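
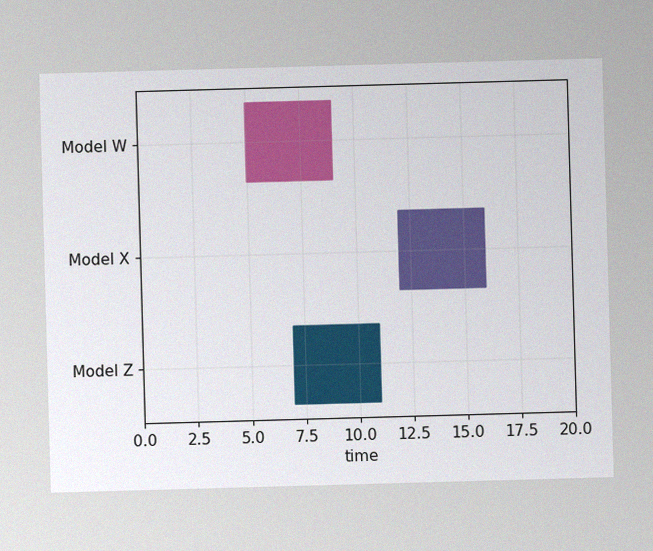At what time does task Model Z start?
The image has some photo noise and uneven lighting. The Model Z bar begins at t=7.

7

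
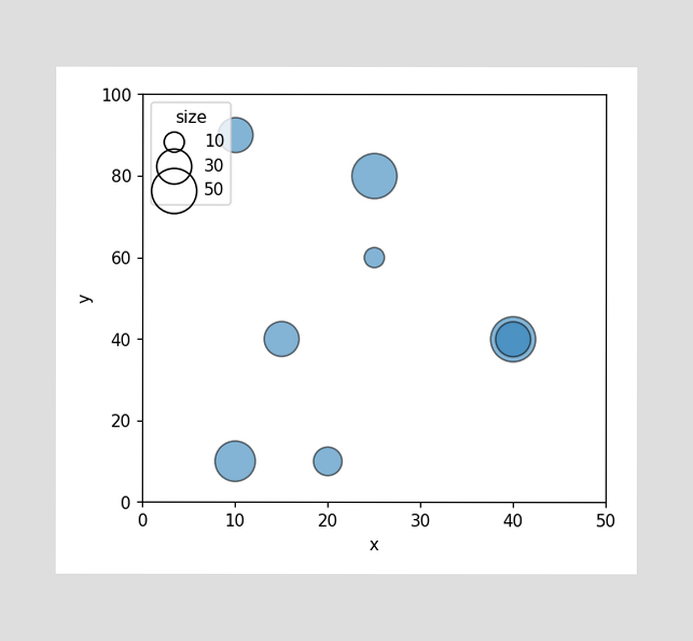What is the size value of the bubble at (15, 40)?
30

Matching the bubble at (15, 40) against the size legend gives 30.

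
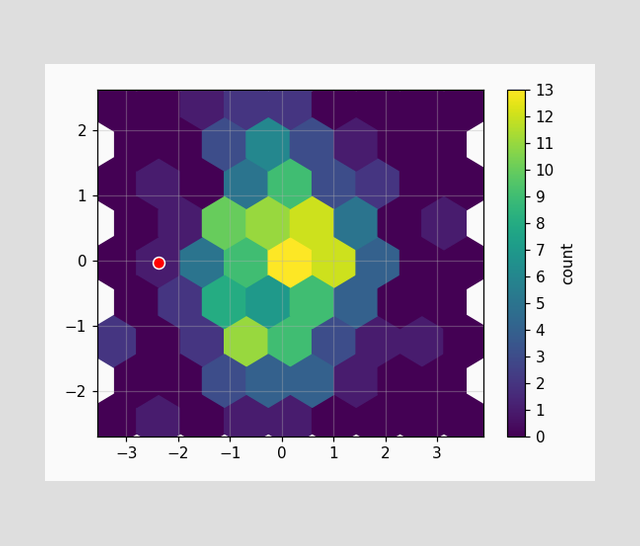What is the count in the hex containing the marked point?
The marked hex reads 1 on the colorbar.

1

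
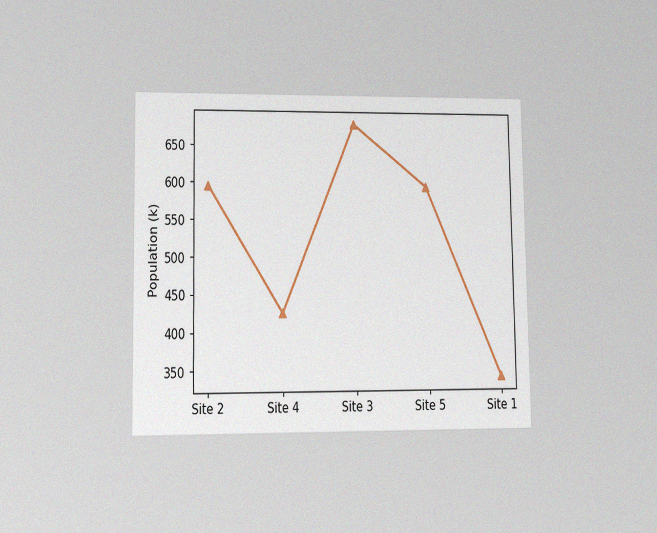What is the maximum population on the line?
680k

The chart is viewed at a slight angle, with some photo noise. The highest point is at Site 3, and reading across to the y-axis gives 680k.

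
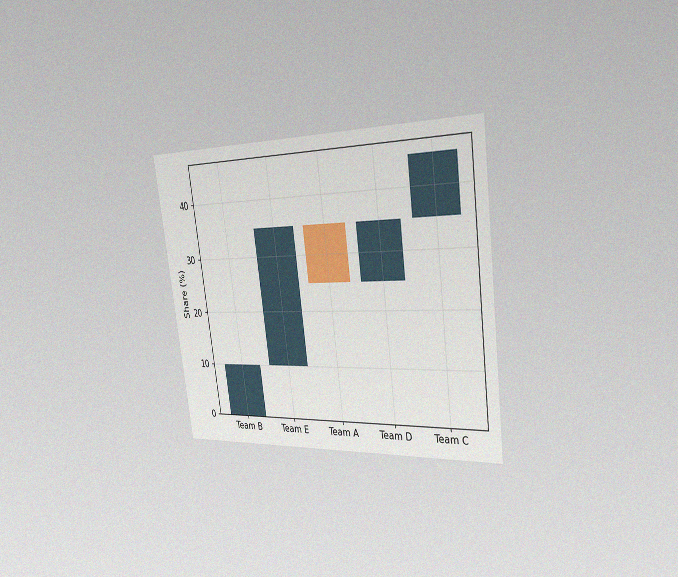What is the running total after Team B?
10%

The chart is tilted about 8° counter-clockwise and viewed slightly from the right, with some photo noise. After Team B the running total reaches 10%.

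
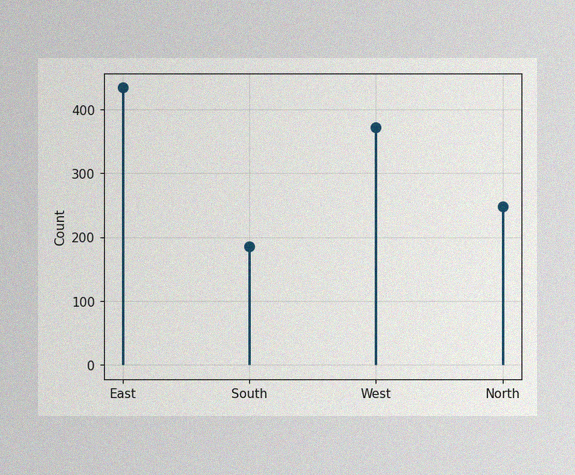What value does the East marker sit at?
The image has some photo noise and uneven lighting. The East marker sits at 434.

434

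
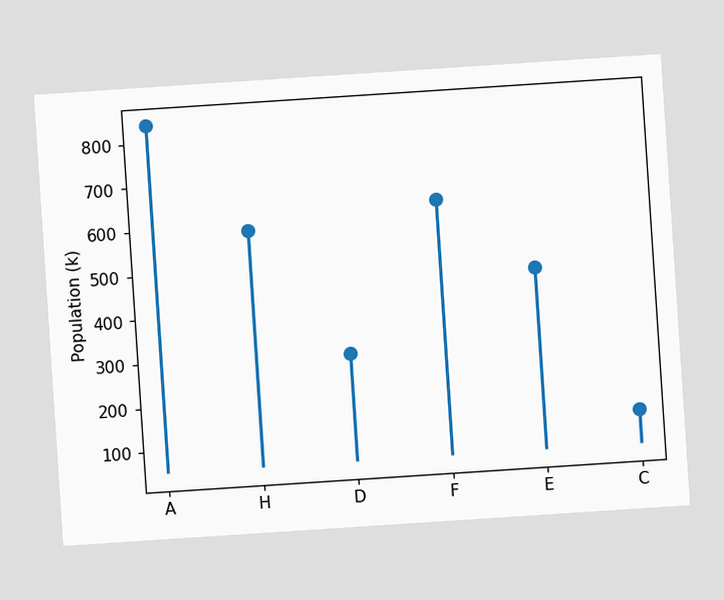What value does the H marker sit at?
588k

The chart is tilted about 4° counter-clockwise. The H marker sits at 588k.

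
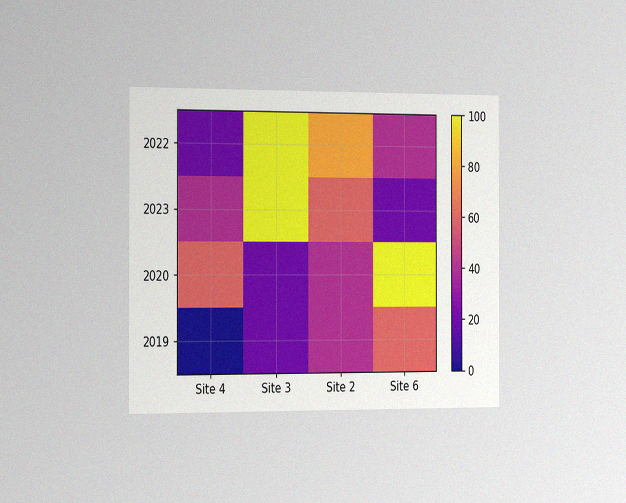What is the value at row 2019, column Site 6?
60

The chart is viewed slightly from the left, with some photo noise. Matching cell (2019, Site 6) against the colorbar gives 60.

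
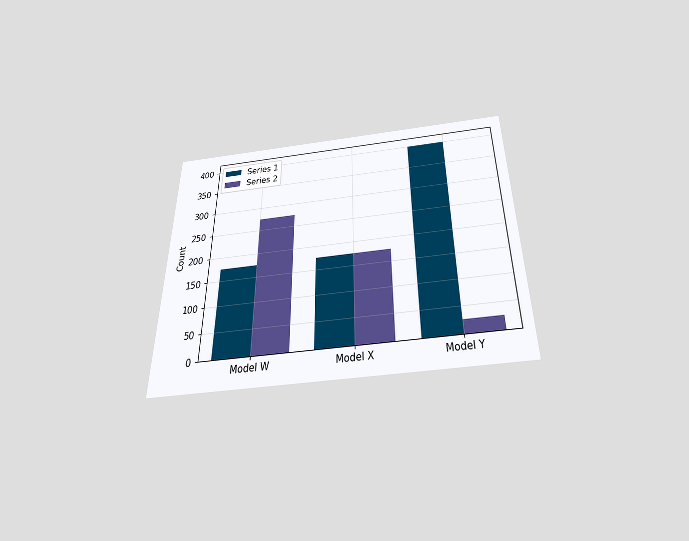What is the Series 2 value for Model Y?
The chart is viewed slightly from below. The Series 2 bar at Model Y reaches 25 on the y-axis.

25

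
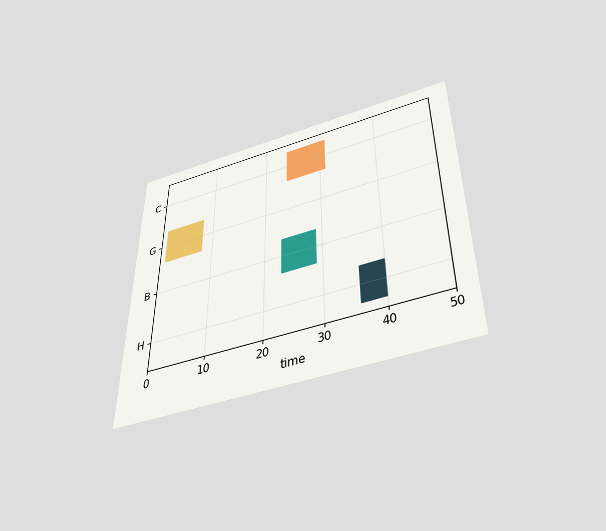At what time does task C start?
24

The chart is viewed slightly from below. The C bar begins at t=24.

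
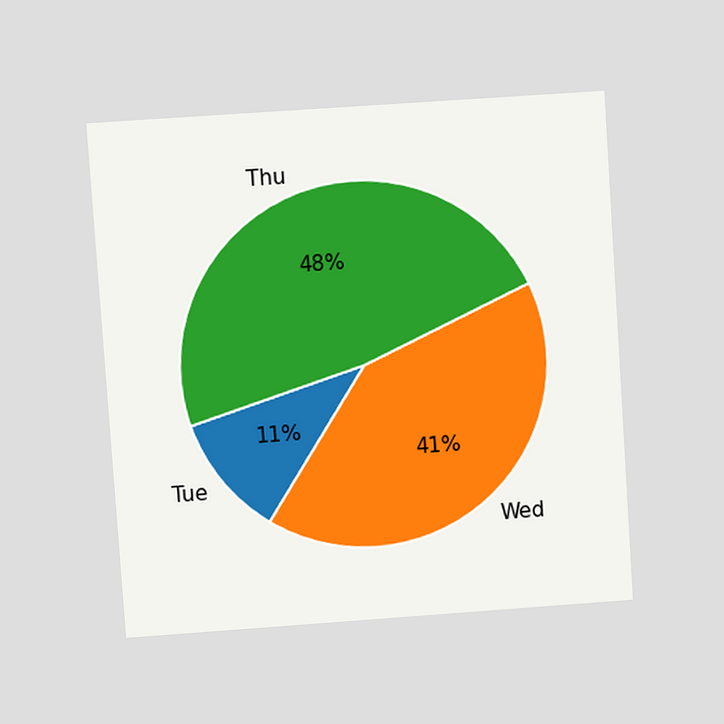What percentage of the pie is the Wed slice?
The chart is tilted about 4° counter-clockwise and viewed at a slight angle. The Wed slice takes up 41% of the pie.

41%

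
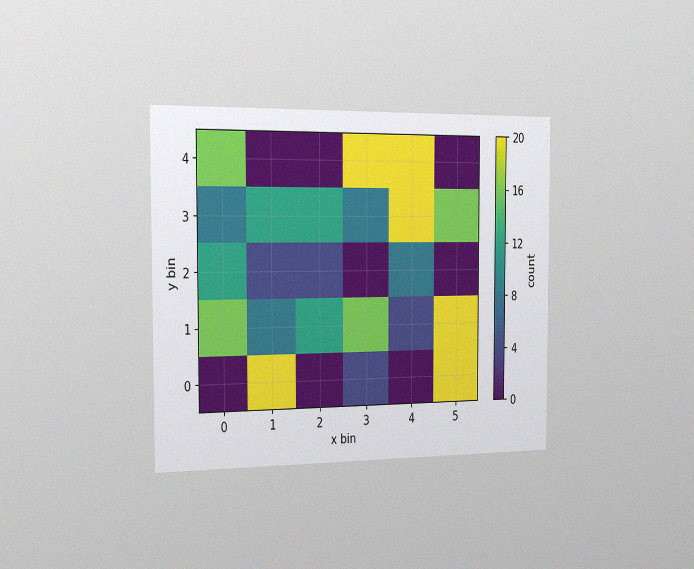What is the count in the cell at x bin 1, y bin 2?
The chart is viewed slightly from the left, with some photo noise. Matching the cell (1, 2) against the colorbar gives 4.

4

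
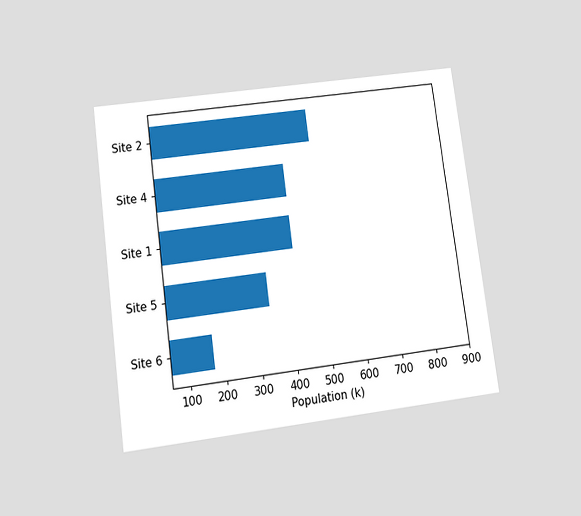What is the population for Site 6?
170k

The chart is tilted about 8° counter-clockwise and viewed at a slight angle. Reading along the chart's x-axis, the Site 6 bar reaches 170k.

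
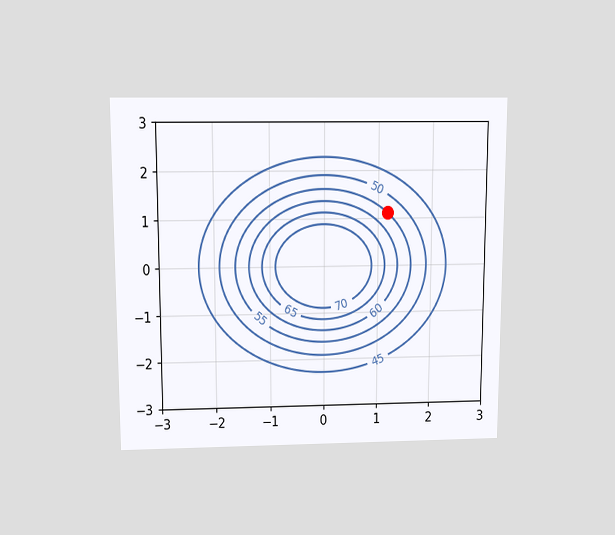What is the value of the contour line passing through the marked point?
55

The chart is viewed slightly from above. The marked point sits on the contour labelled 55.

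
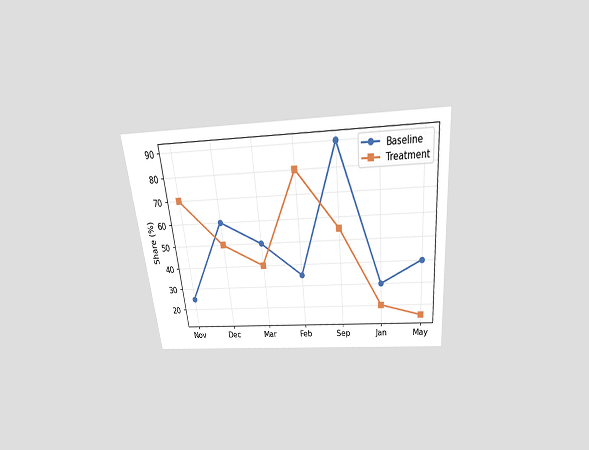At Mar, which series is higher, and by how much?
Baseline, by 10%

The chart is tilted about 6° counter-clockwise and viewed slightly from above. At Mar, Baseline sits above the other line by 10%.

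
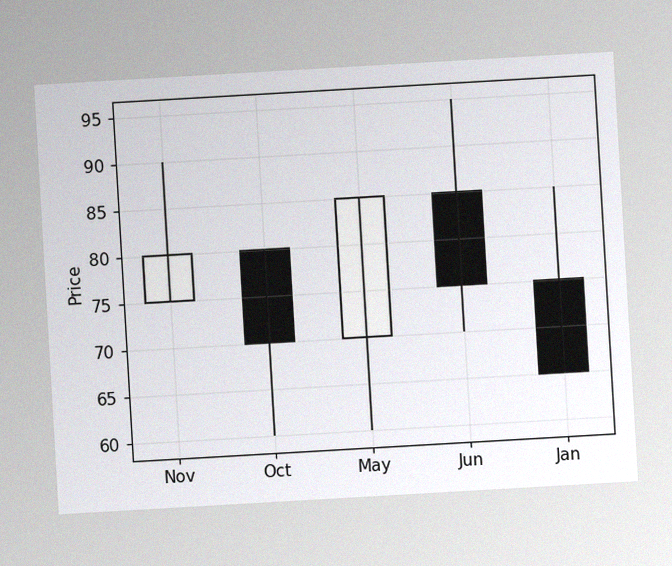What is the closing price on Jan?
The chart is tilted about 3° counter-clockwise, with some photo noise. The Jan candle closes at 65.

65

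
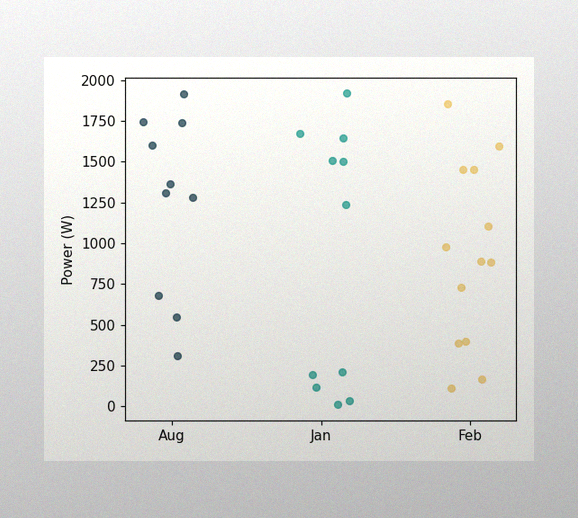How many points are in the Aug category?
The image has some photo noise and uneven lighting. Counting the markers in the Aug column gives 10.

10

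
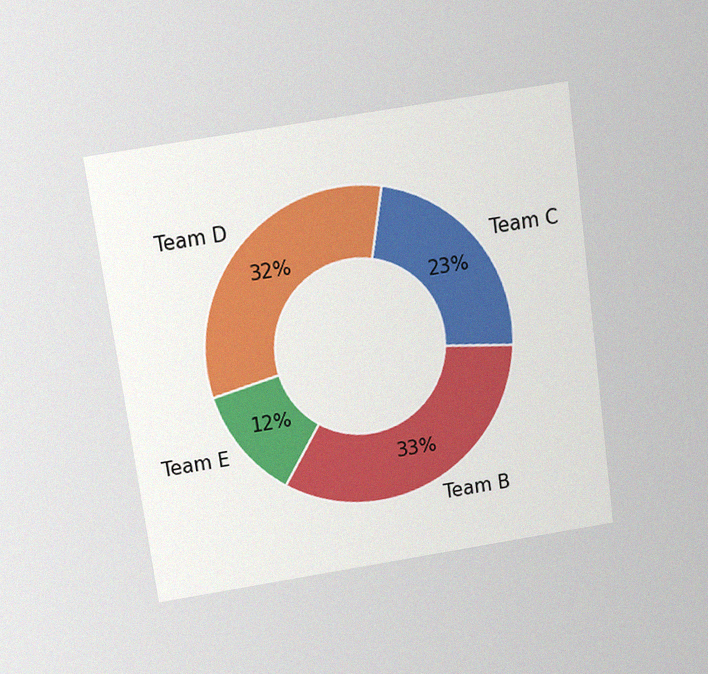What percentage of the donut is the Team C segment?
23%

The chart is tilted about 8° counter-clockwise and viewed slightly from above, with some photo noise. The Team C segment takes up 23% of the ring.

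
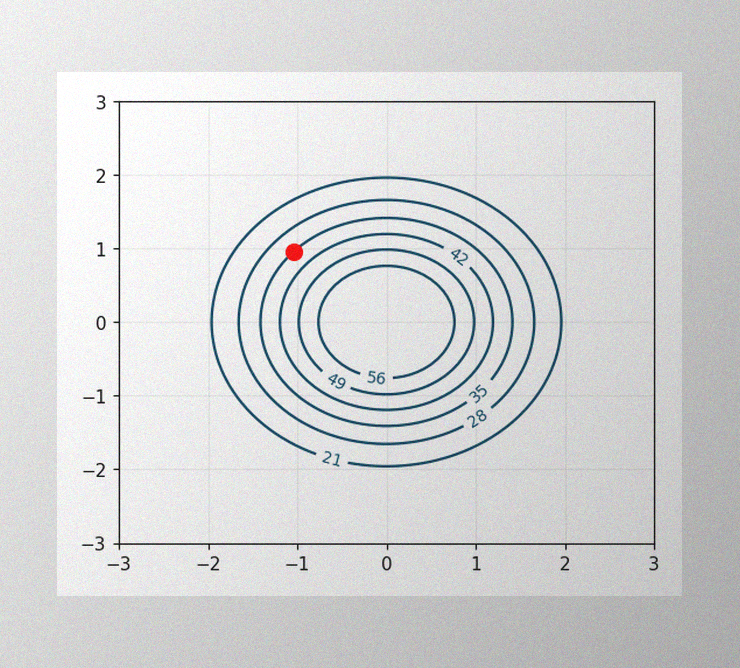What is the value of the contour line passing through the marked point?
The image has some photo noise and uneven lighting. The marked point sits on the contour labelled 35.

35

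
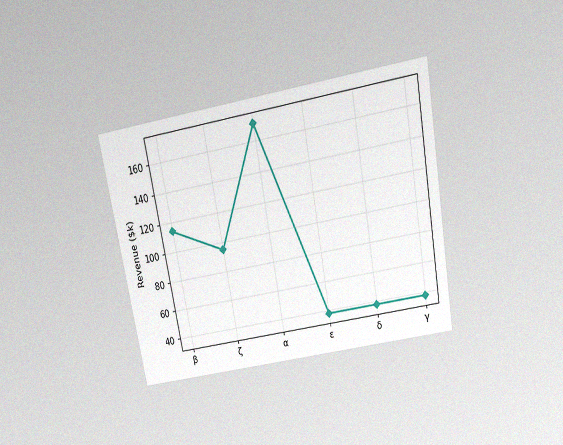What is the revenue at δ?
$38k

The chart is tilted about 10° counter-clockwise and viewed slightly from above, with some photo noise. At δ, the line is at $38k.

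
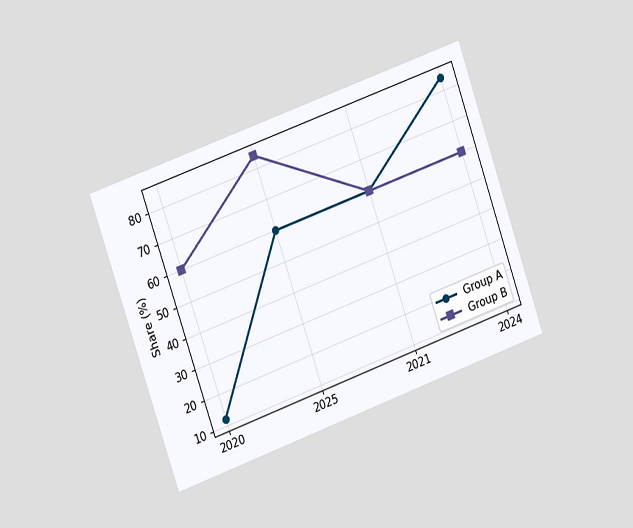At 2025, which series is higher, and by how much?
Group B, by 24%

The chart is tilted about 19° counter-clockwise and viewed slightly from the left. At 2025, Group B sits above the other line by 24%.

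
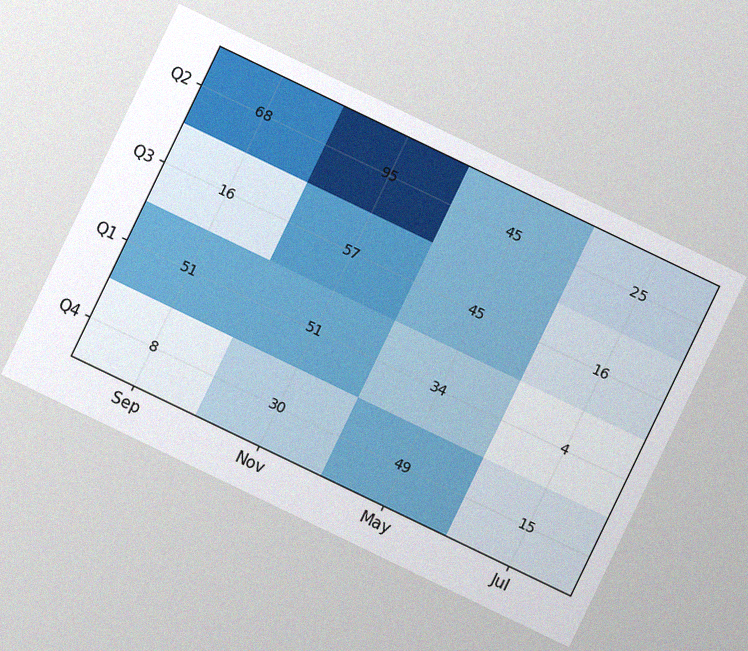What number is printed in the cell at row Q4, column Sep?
8

The chart is tilted about 26° clockwise, with some photo noise. The (Q4, Sep) cell reads 8.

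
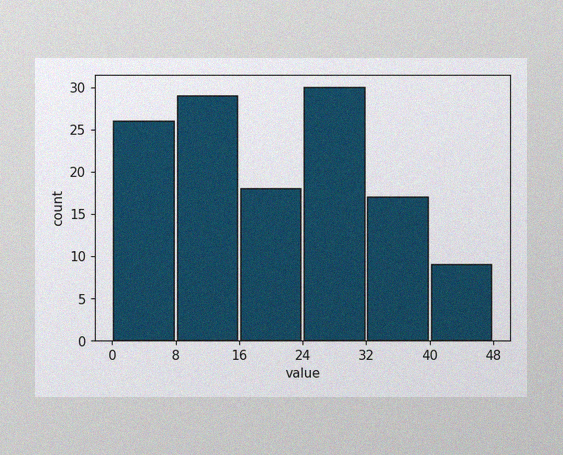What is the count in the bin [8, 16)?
The image has some photo noise and uneven lighting. The [8, 16) bin has height 29.

29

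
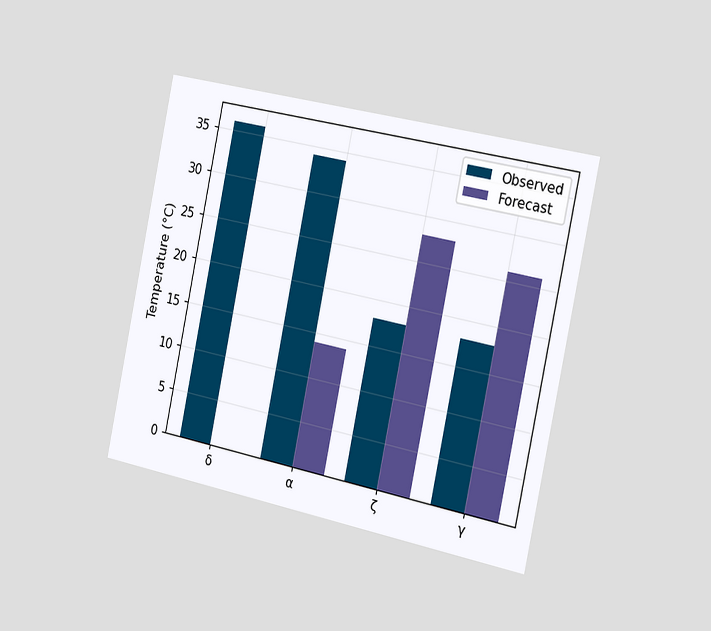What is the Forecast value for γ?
The chart is tilted about 12° clockwise and viewed slightly from the right. The Forecast bar at γ reaches 26°C on the y-axis.

26°C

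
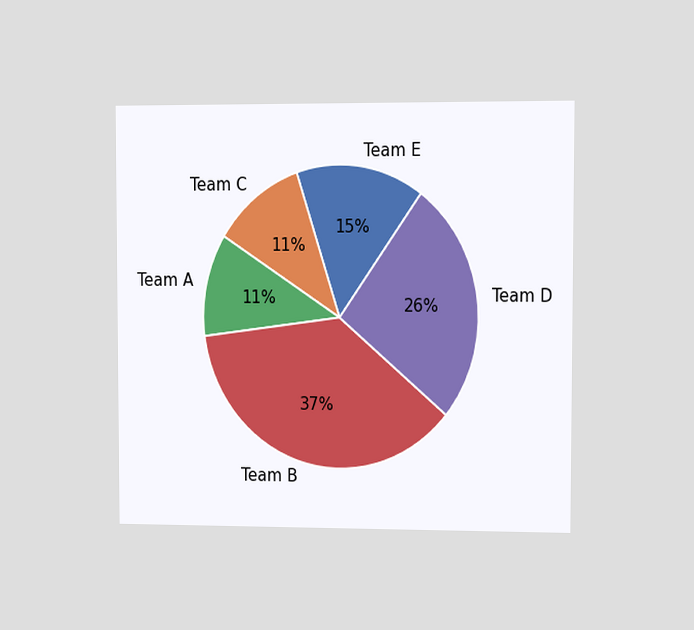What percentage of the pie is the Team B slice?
37%

The chart is viewed at a slight angle. The Team B slice takes up 37% of the pie.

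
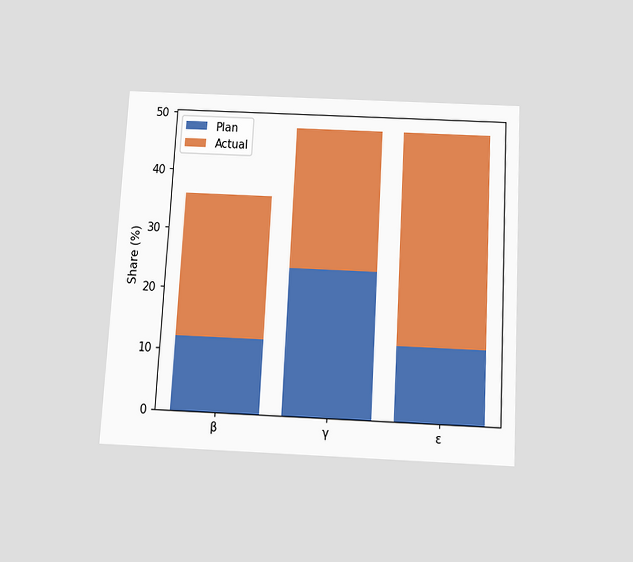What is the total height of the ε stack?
48%

The chart is tilted about 3° clockwise and viewed slightly from below. The ε stack's top reaches 48% on the y-axis.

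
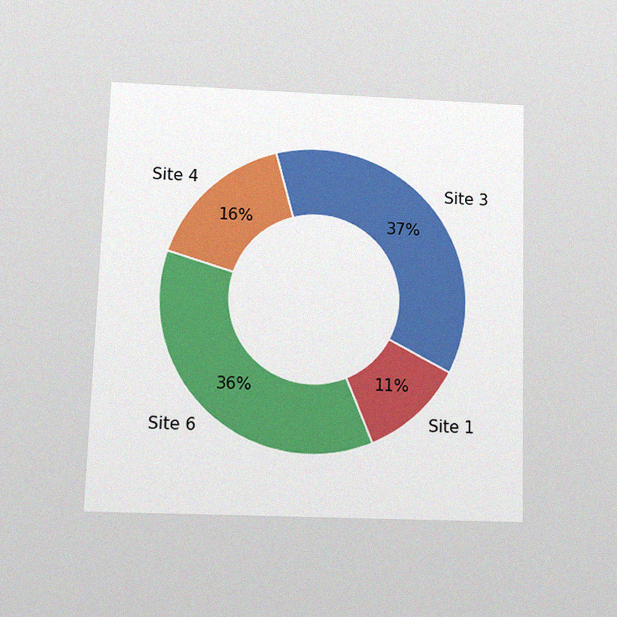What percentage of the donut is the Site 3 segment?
37%

The chart is viewed at a slight angle, with some photo noise. The Site 3 segment takes up 37% of the ring.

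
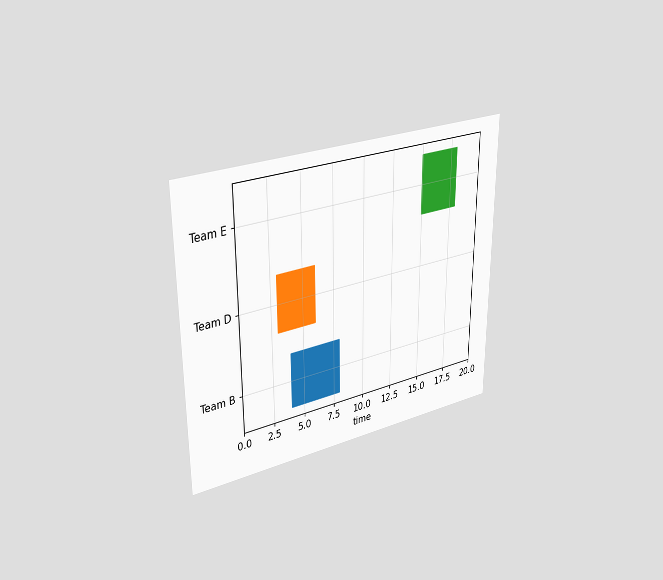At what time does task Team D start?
The chart is viewed at a slight angle. The Team D bar begins at t=3.

3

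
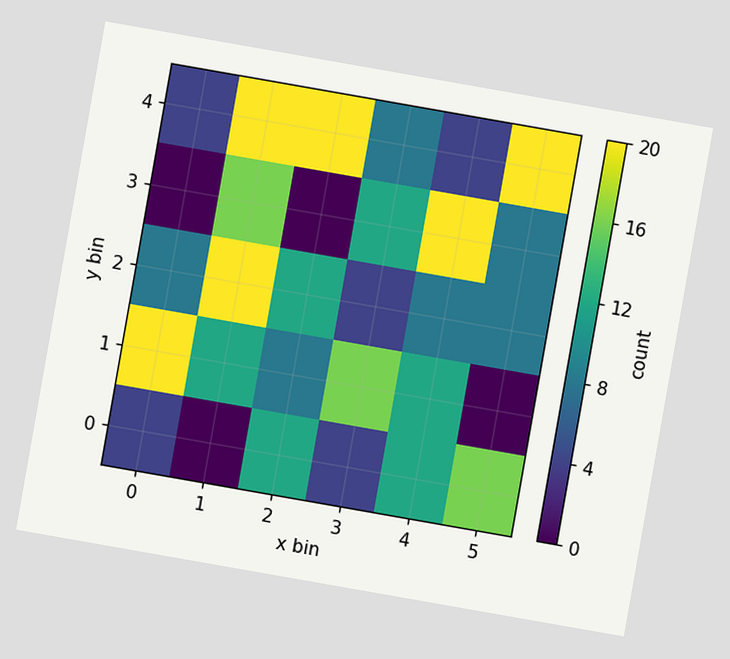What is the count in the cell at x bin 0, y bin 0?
The chart is tilted about 10° clockwise. Matching the cell (0, 0) against the colorbar gives 4.

4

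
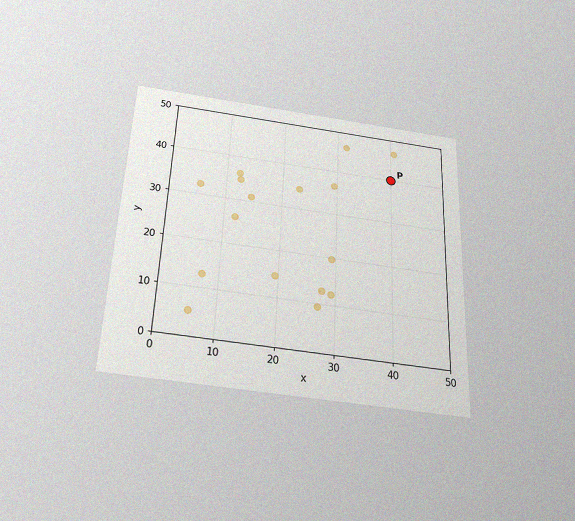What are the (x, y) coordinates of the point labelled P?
(40, 40)

The chart is tilted about 2° clockwise and viewed slightly from below, with some photo noise. Following the gridlines from P to each axis, P sits at (40, 40).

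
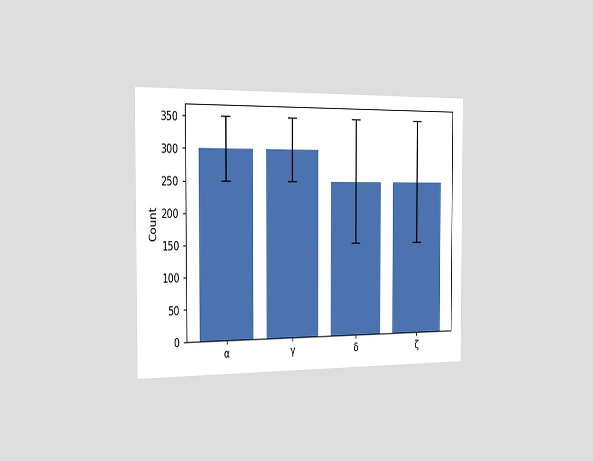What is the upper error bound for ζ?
350

The chart is viewed slightly from the left. The ζ bar's upper whisker reaches 350.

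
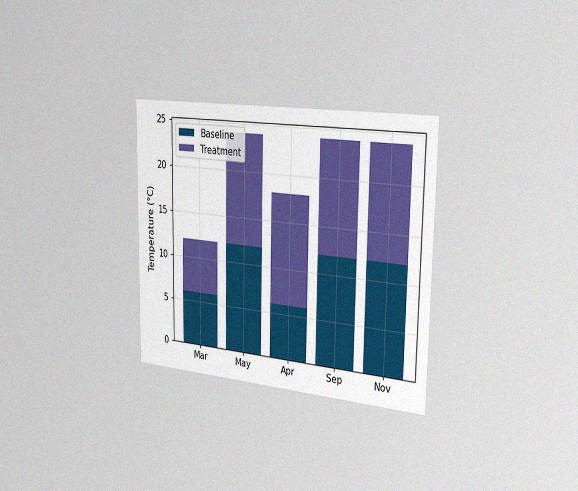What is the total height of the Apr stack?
18°C

The chart is viewed slightly from the right, with some photo noise. The Apr stack's top reaches 18°C on the y-axis.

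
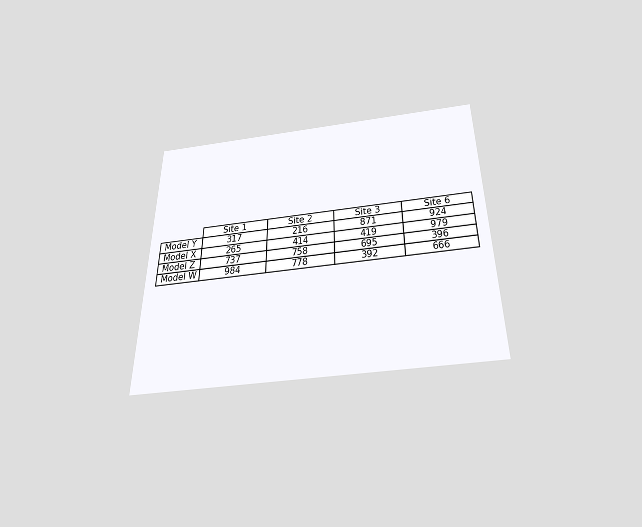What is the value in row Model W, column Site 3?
The chart is viewed slightly from below. The (Model W, Site 3) cell reads 392.

392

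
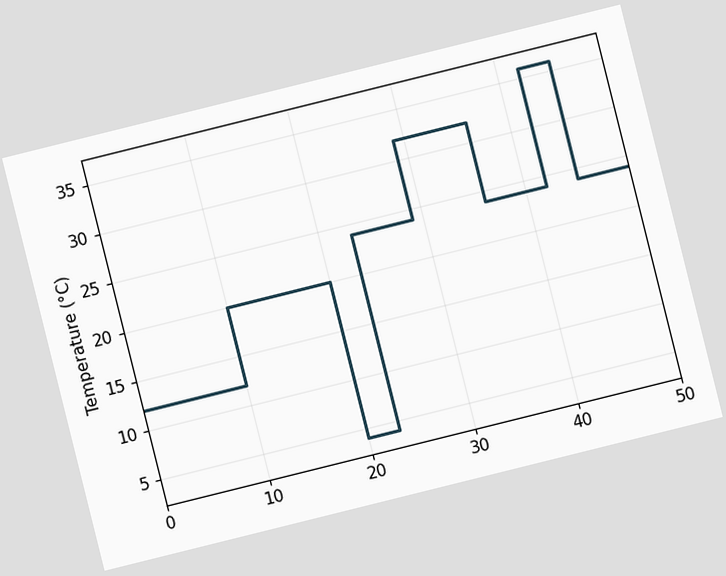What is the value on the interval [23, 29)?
24°C

The chart is tilted about 14° counter-clockwise. On [23, 29) the step sits at 24°C.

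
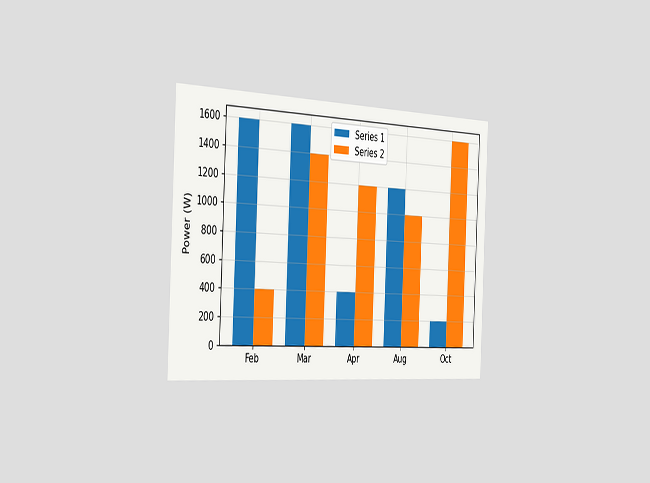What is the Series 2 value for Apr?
The chart is tilted about 3° clockwise and viewed slightly from the left. The Series 2 bar at Apr reaches 1200W on the y-axis.

1200W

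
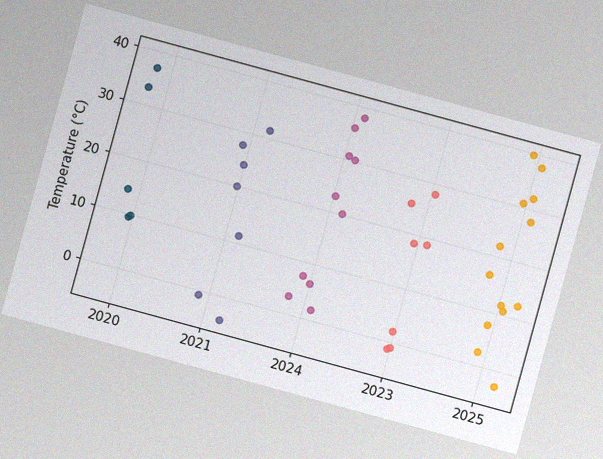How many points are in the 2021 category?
7

The chart is tilted about 15° clockwise, with some photo noise. Counting the markers in the 2021 column gives 7.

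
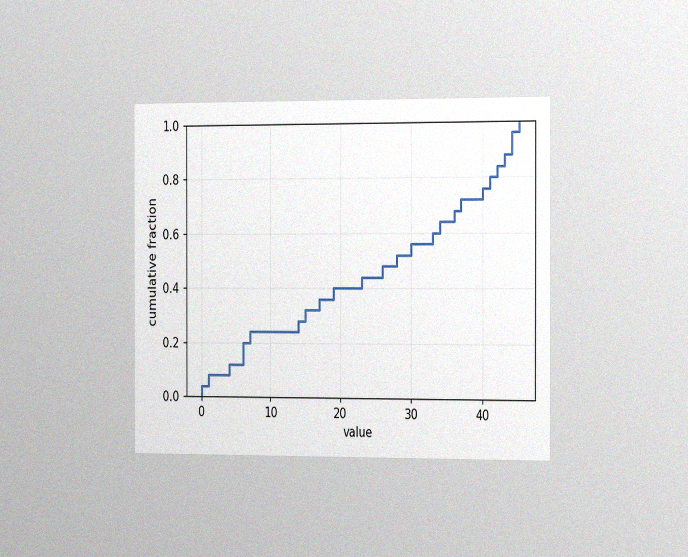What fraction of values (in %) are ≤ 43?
88%

The chart is viewed slightly from the right, with some photo noise. At x=43 the ECDF step is at 88%.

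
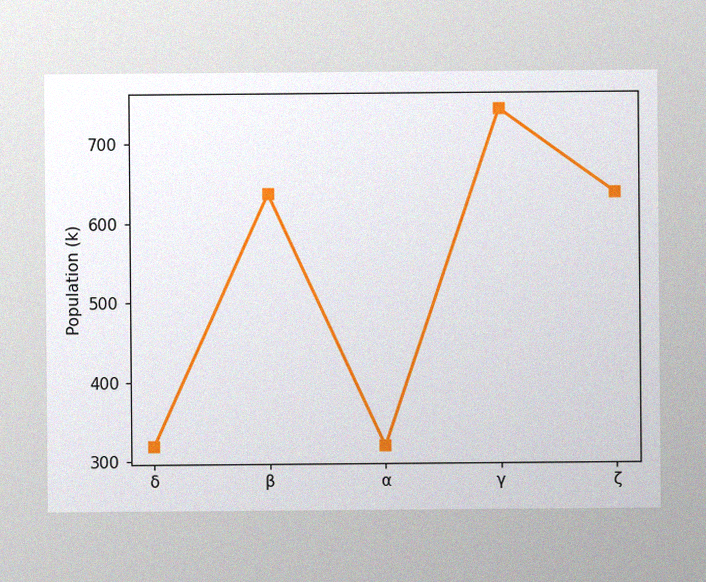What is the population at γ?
742k

The image has some photo noise and uneven lighting. At γ, the line is at 742k.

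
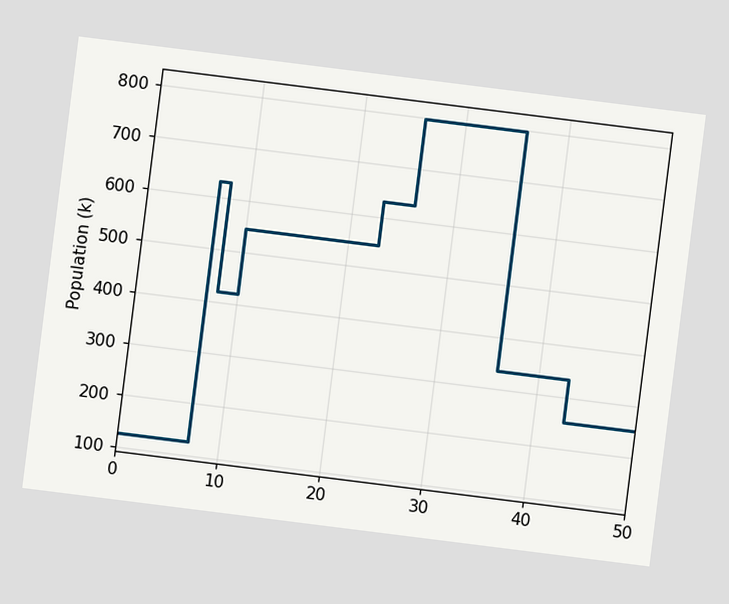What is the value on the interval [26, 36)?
798k

The chart is tilted about 7° clockwise. On [26, 36) the step sits at 798k.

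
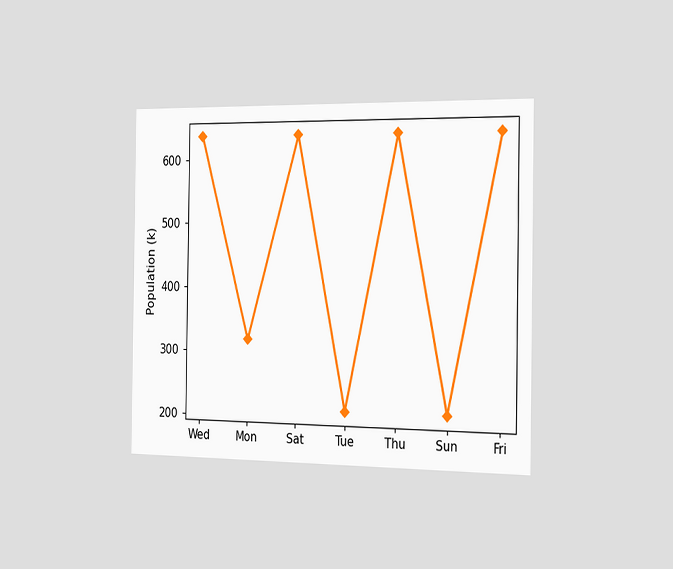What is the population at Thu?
636k

The chart is viewed slightly from the right. At Thu, the line is at 636k.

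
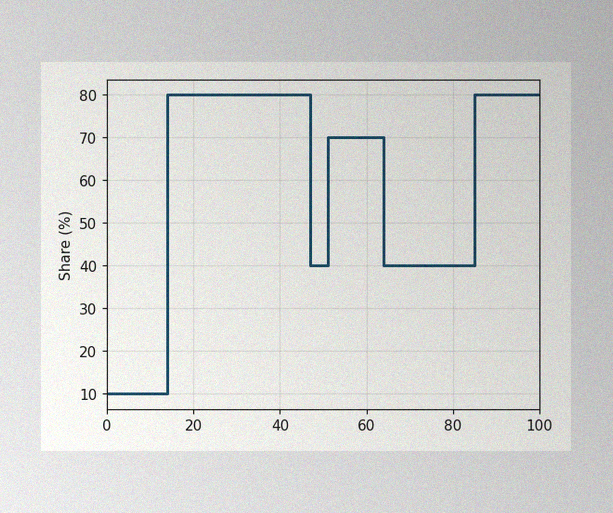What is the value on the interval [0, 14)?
10%

The image has some photo noise and uneven lighting. On [0, 14) the step sits at 10%.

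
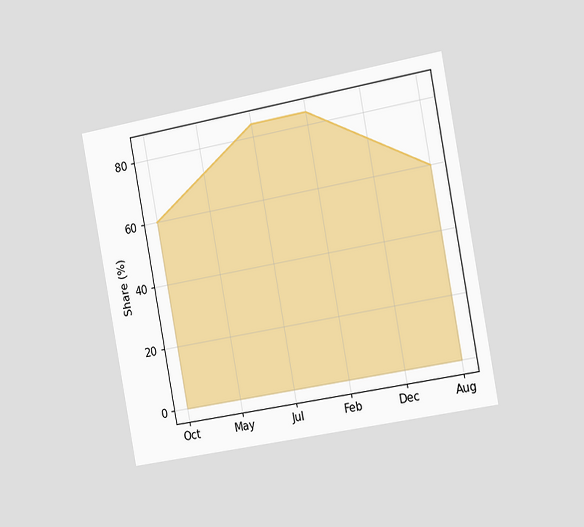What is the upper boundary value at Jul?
84%

The chart is tilted about 10° counter-clockwise and viewed slightly from the right. At Jul the upper boundary is at 84%.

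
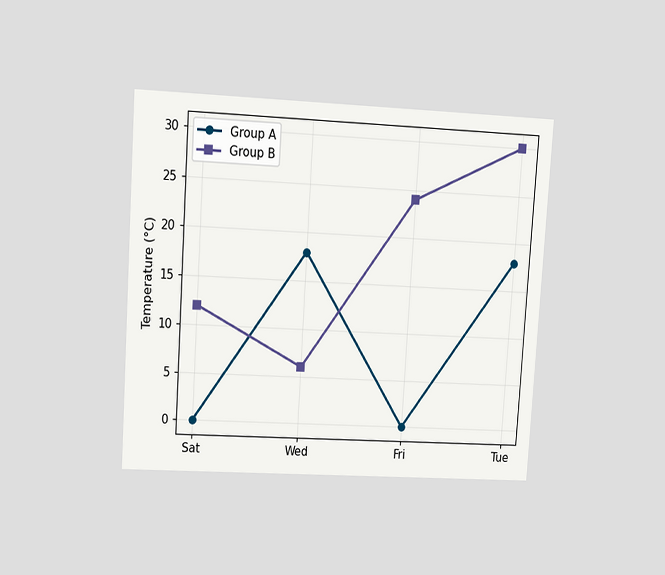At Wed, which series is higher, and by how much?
Group A, by 12°C

The chart is tilted about 4° clockwise and viewed at a slight angle. At Wed, Group A sits above the other line by 12°C.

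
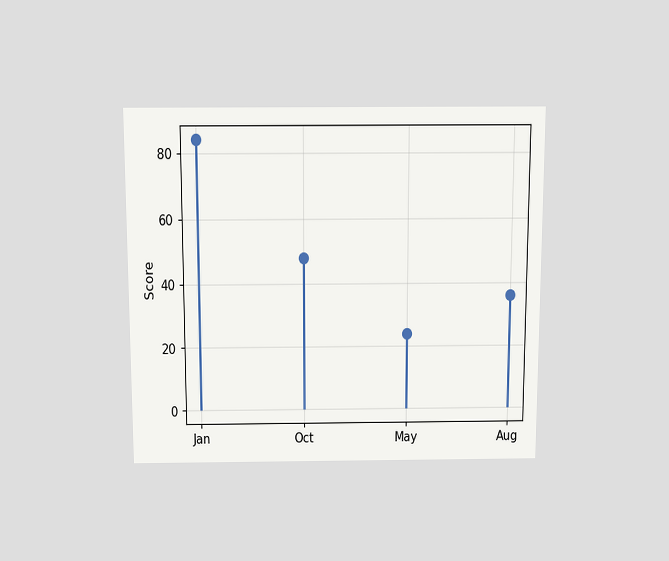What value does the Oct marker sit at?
48

The chart is viewed slightly from above. The Oct marker sits at 48.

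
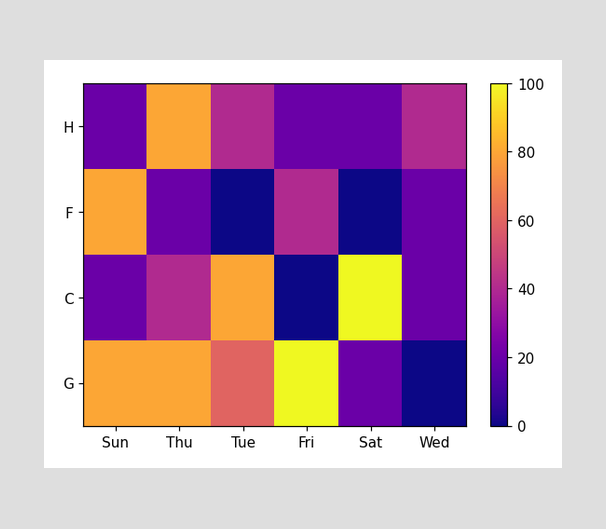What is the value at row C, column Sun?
20

Matching cell (C, Sun) against the colorbar gives 20.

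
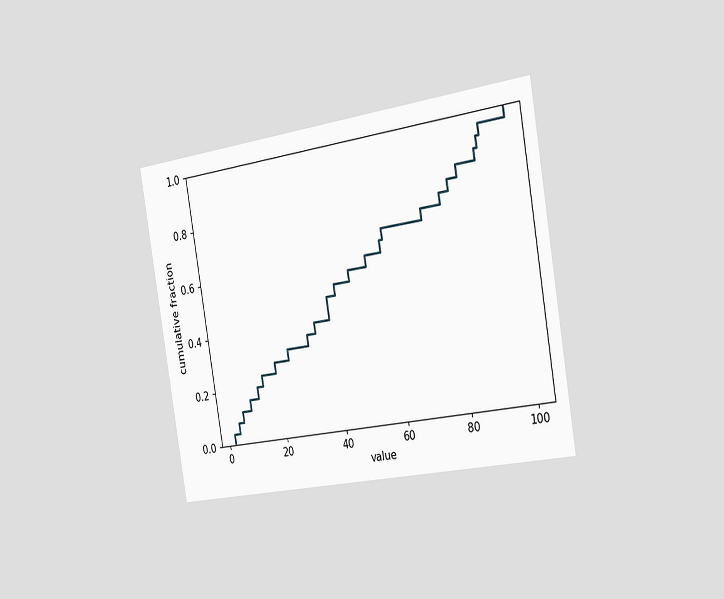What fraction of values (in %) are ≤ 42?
52%

The chart is tilted about 9° counter-clockwise and viewed slightly from the right. At x=42 the ECDF step is at 52%.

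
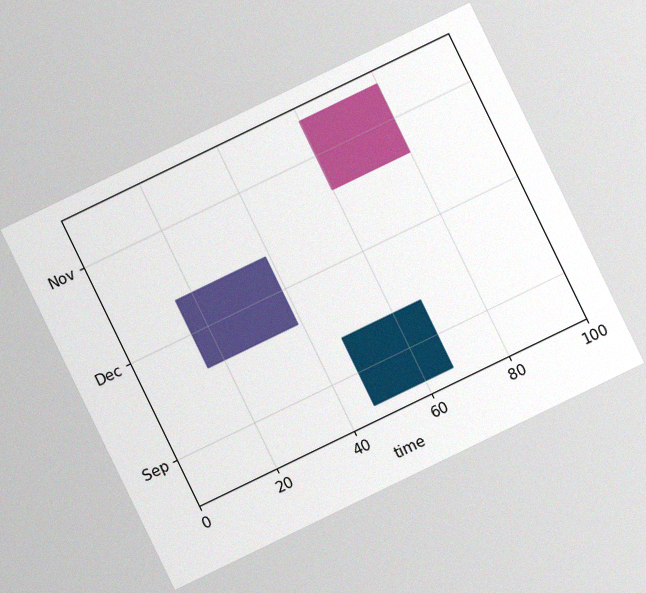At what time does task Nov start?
60

The chart is tilted about 26° counter-clockwise, with some photo noise. The Nov bar begins at t=60.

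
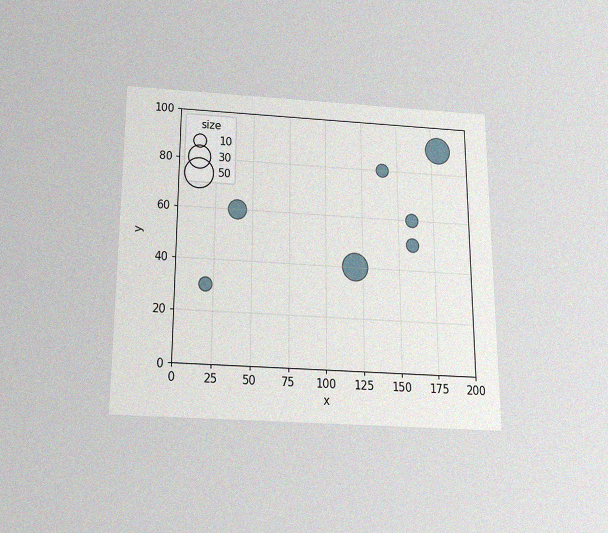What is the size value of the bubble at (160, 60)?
The chart is viewed slightly from below, with some photo noise. Matching the bubble at (160, 60) against the size legend gives 10.

10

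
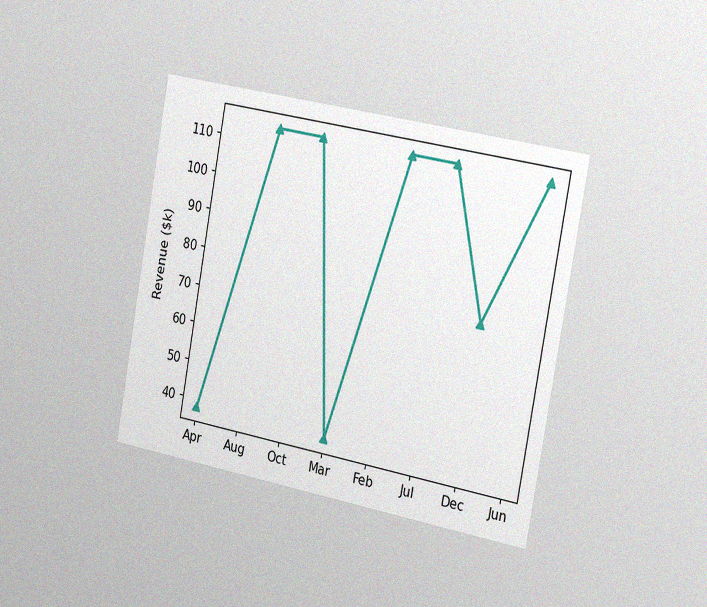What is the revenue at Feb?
The chart is tilted about 10° clockwise and viewed slightly from the right, with some photo noise. At Feb, the line is at $114k.

$114k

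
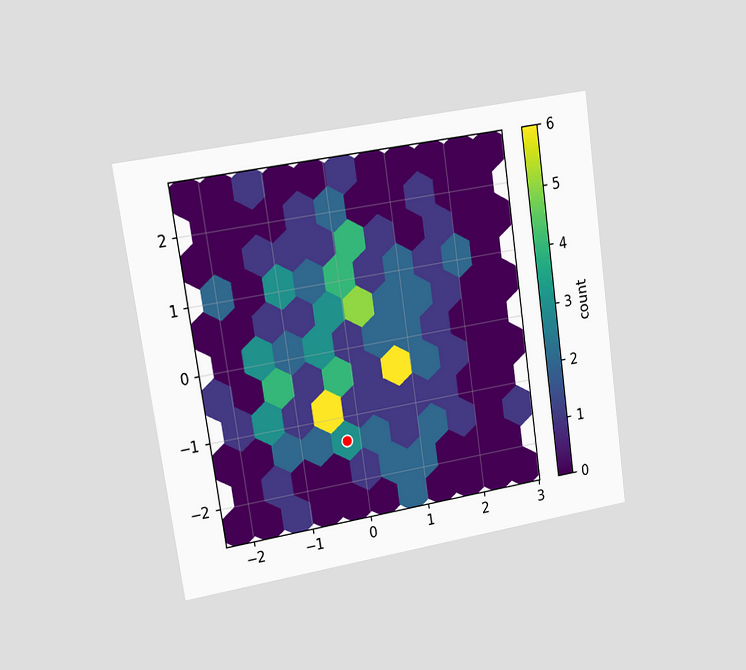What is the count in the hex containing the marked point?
3

The chart is tilted about 8° counter-clockwise and viewed at a slight angle. The marked hex reads 3 on the colorbar.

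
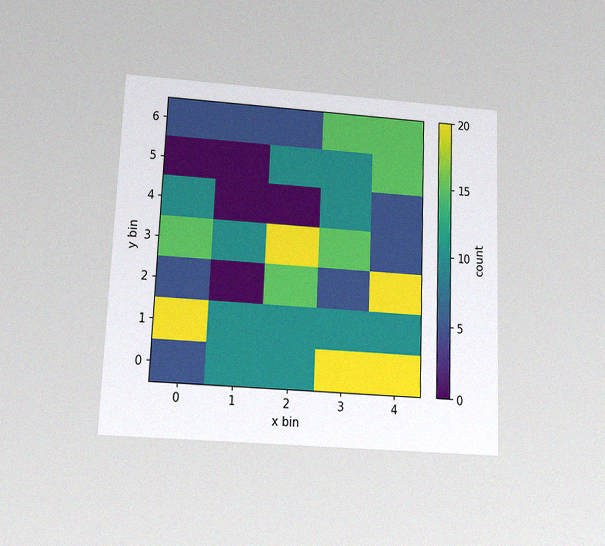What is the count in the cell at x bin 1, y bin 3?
10

The chart is tilted about 2° clockwise and viewed slightly from below, with some photo noise. Matching the cell (1, 3) against the colorbar gives 10.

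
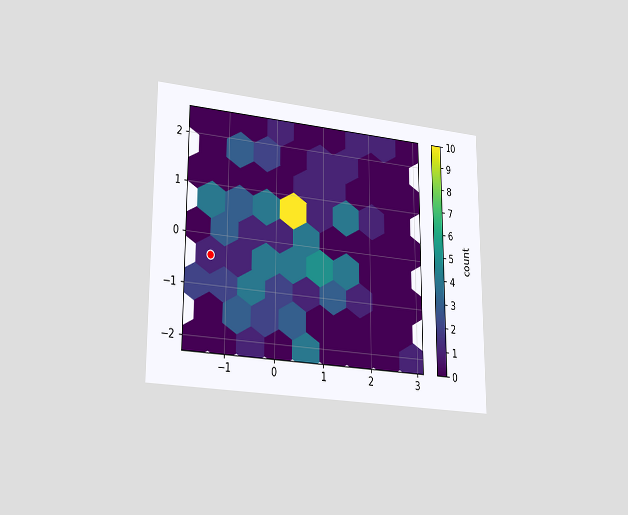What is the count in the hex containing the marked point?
1

The chart is viewed at a slight angle. The marked hex reads 1 on the colorbar.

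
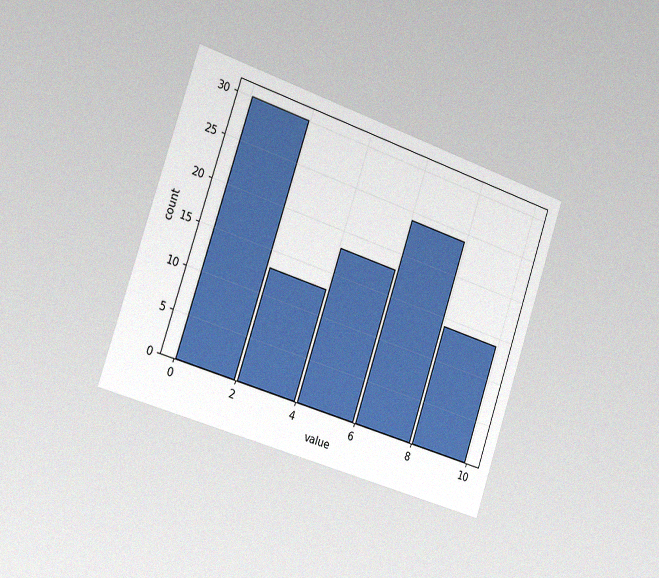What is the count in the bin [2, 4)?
13

The chart is tilted about 18° clockwise and viewed slightly from the left, with some photo noise. The [2, 4) bin has height 13.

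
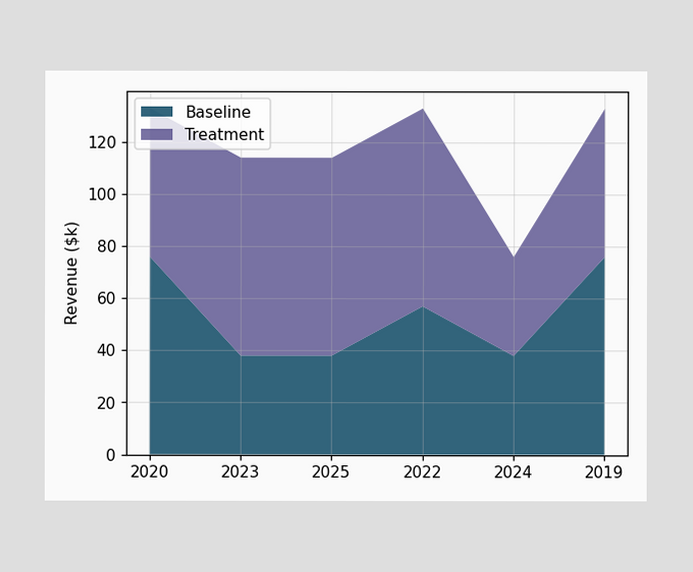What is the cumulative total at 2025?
The stacked total at 2025 reaches $114k.

$114k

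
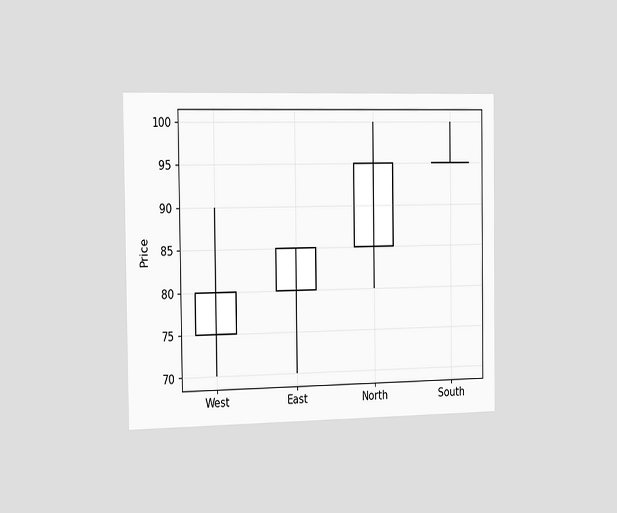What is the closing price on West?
The chart is viewed slightly from the left. The West candle closes at 80.

80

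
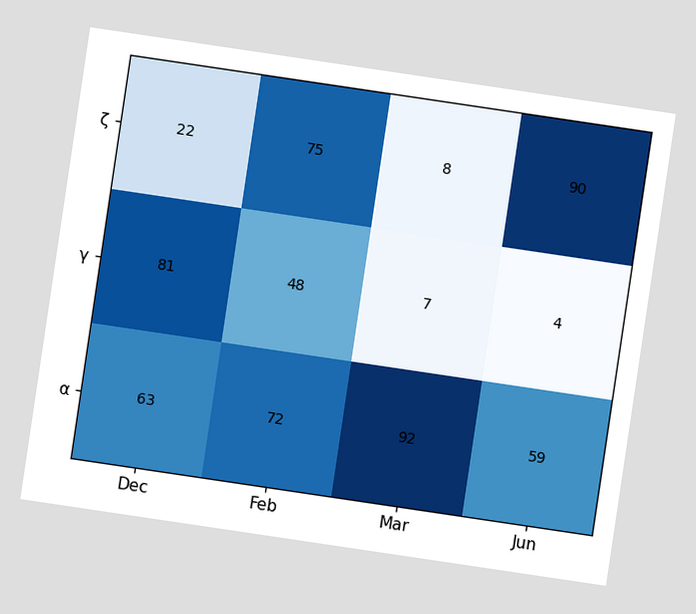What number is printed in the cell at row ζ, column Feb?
The chart is tilted about 8° clockwise. The (ζ, Feb) cell reads 75.

75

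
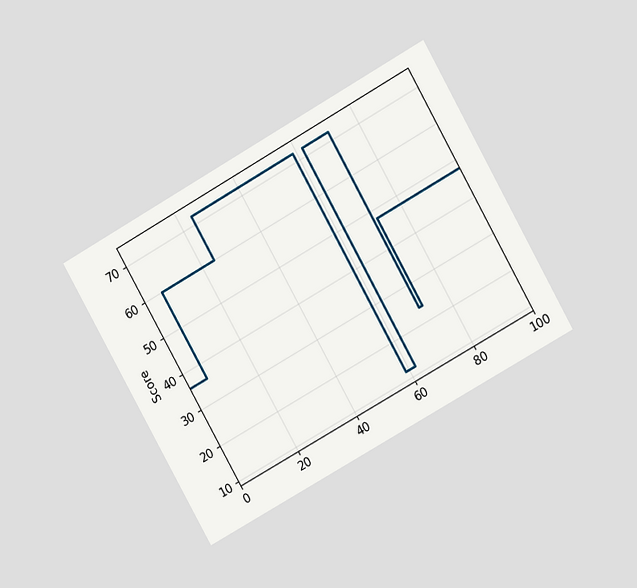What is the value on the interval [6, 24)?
The chart is tilted about 29° counter-clockwise and viewed at a slight angle. On [6, 24) the step sits at 60.

60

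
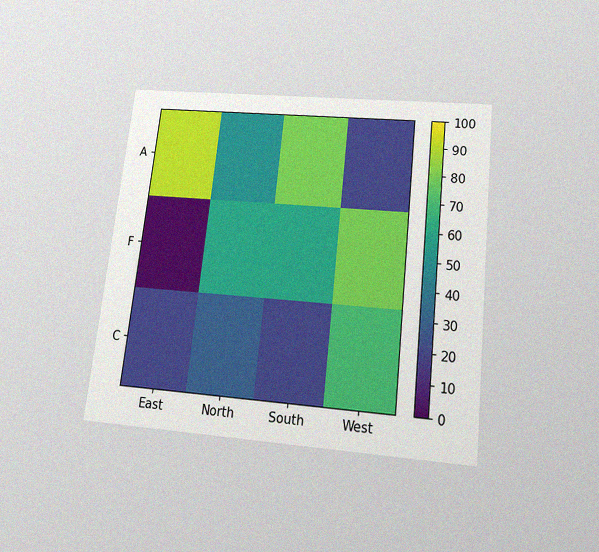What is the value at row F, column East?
The chart is tilted about 6° clockwise and viewed slightly from below, with some photo noise. Matching cell (F, East) against the colorbar gives 0.

0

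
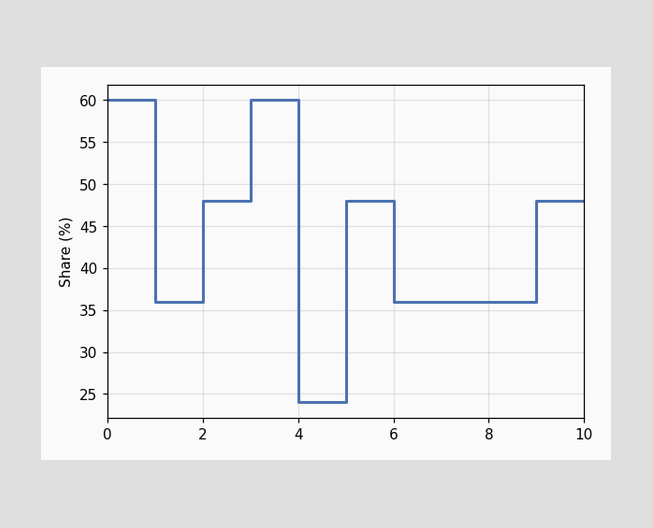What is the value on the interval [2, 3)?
On [2, 3) the step sits at 48%.

48%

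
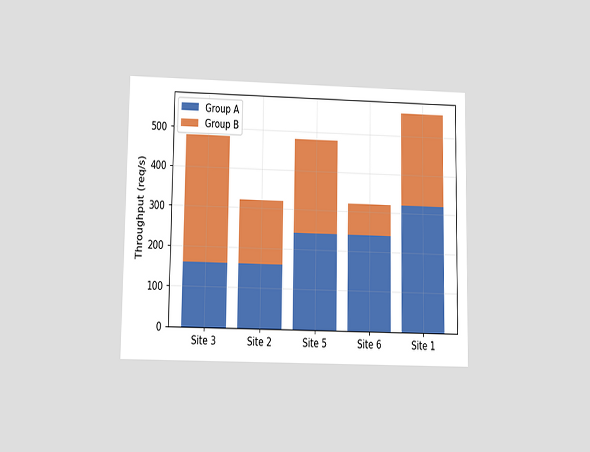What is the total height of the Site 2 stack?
320req/s

The chart is viewed at a slight angle. The Site 2 stack's top reaches 320req/s on the y-axis.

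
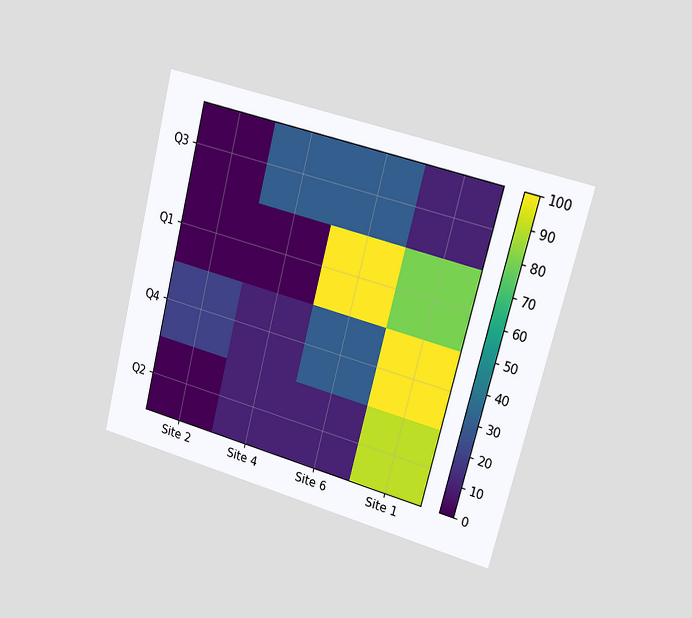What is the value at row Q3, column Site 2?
0

The chart is tilted about 14° clockwise and viewed slightly from the right. Matching cell (Q3, Site 2) against the colorbar gives 0.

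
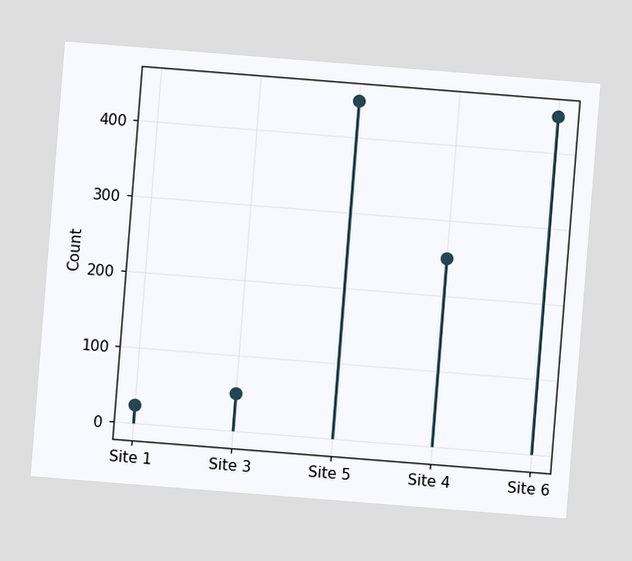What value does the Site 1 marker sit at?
The chart is tilted about 5° clockwise. The Site 1 marker sits at 25.

25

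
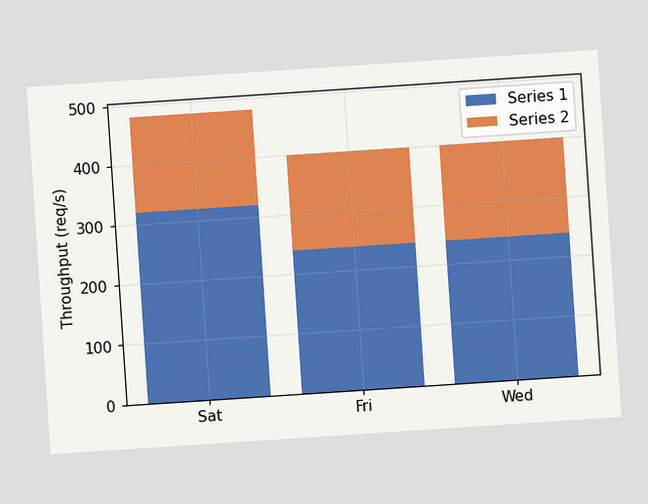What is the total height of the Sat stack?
480req/s

The chart is tilted about 4° counter-clockwise. The Sat stack's top reaches 480req/s on the y-axis.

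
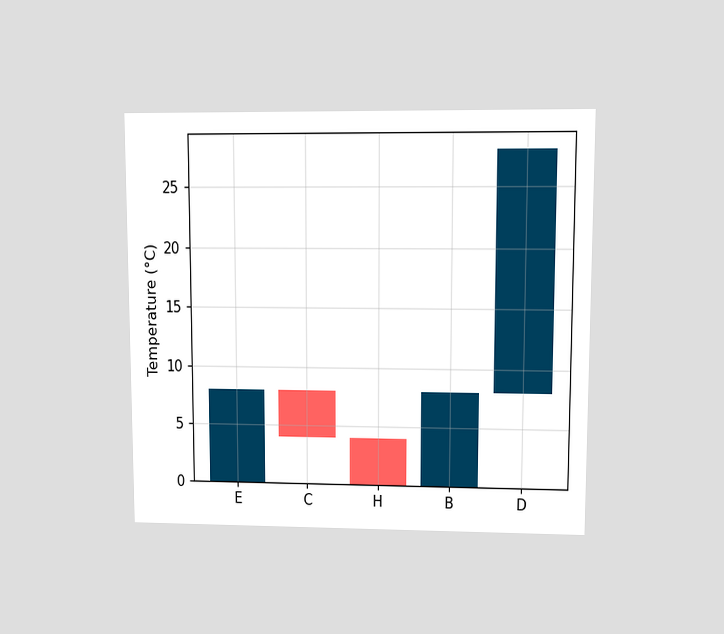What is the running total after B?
The chart is viewed at a slight angle. After B the running total reaches 8°C.

8°C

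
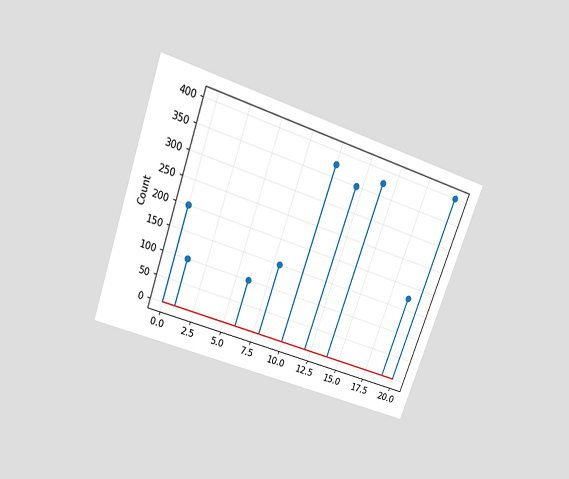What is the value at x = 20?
The chart is tilted about 20° clockwise and viewed slightly from above. The stem at x=20 reaches 400.

400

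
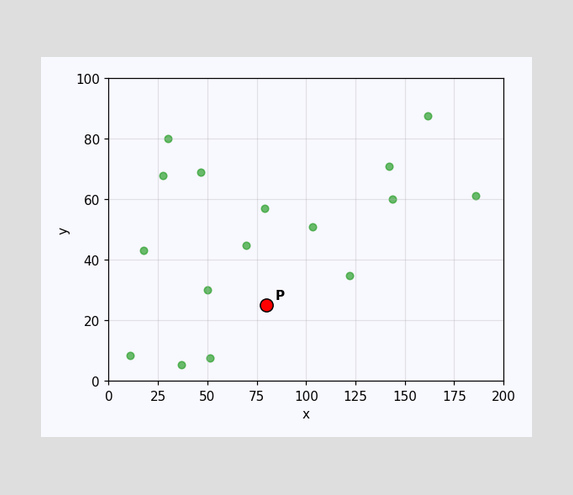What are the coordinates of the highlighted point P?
(80, 25)

Following the gridlines from P to each axis, P sits at (80, 25).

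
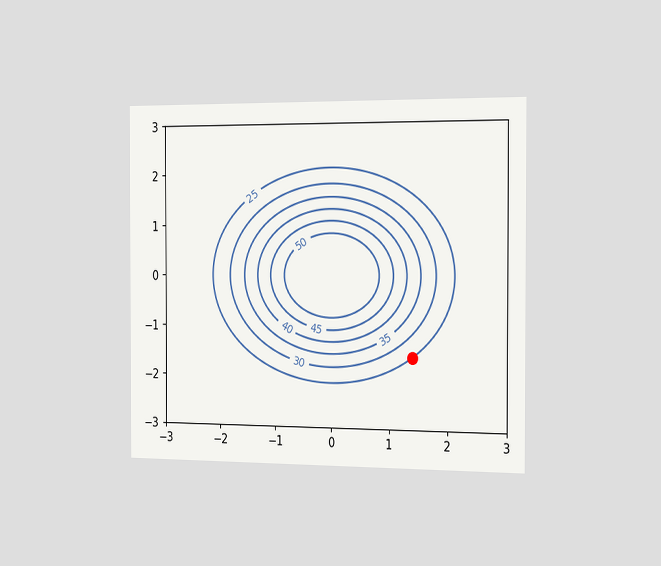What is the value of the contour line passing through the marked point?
The chart is viewed slightly from the right. The marked point sits on the contour labelled 25.

25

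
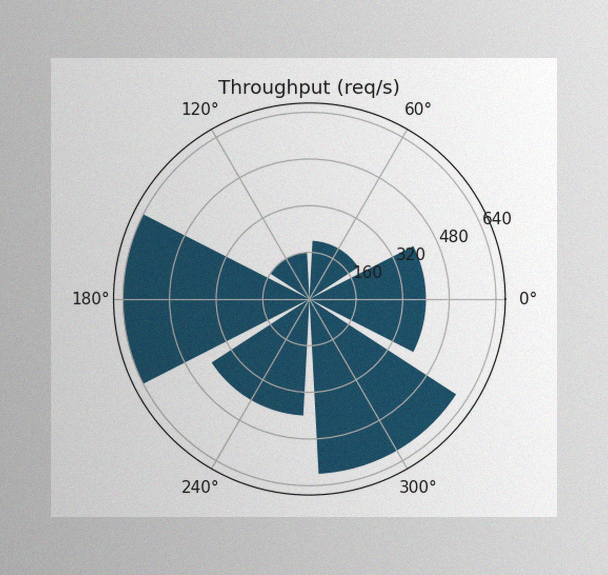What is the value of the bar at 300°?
The image has some photo noise and uneven lighting. The bar at 300° reaches 600req/s on the radial axis.

600req/s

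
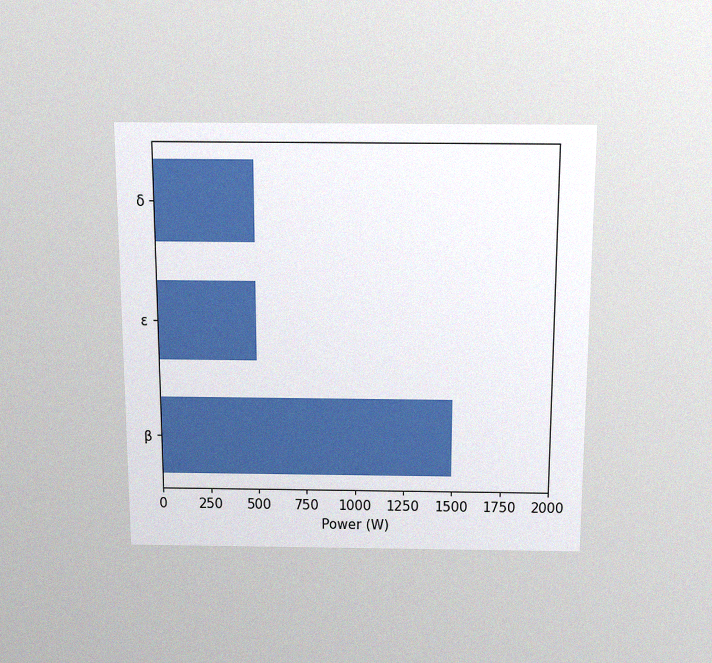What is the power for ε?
The chart is viewed slightly from above, with some photo noise. Reading along the chart's x-axis, the ε bar reaches 500W.

500W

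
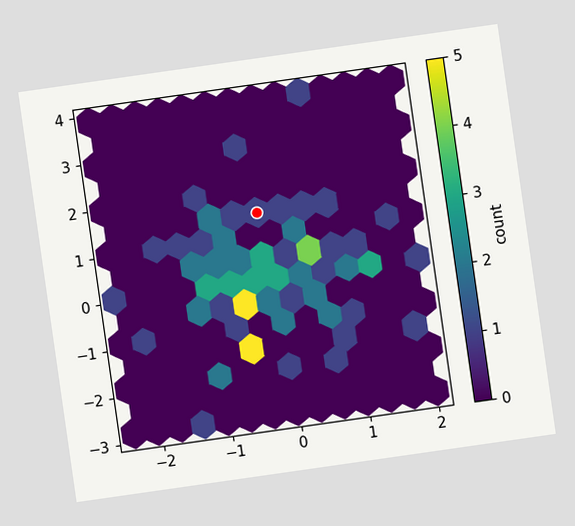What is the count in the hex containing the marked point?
The chart is tilted about 8° counter-clockwise. The marked hex reads 1 on the colorbar.

1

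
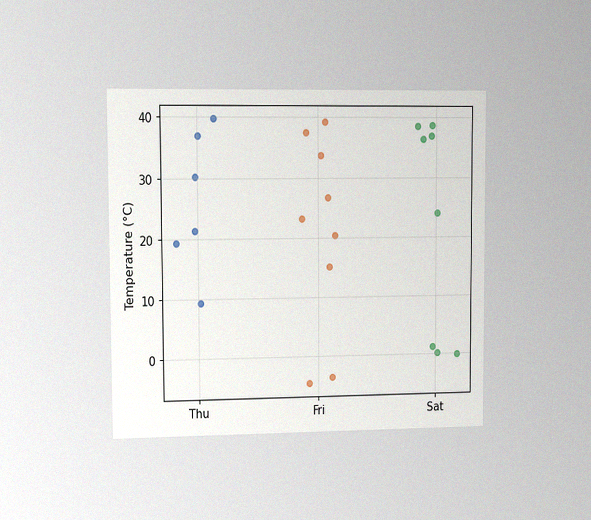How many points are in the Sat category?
8

The chart is viewed slightly from the left, with some photo noise. Counting the markers in the Sat column gives 8.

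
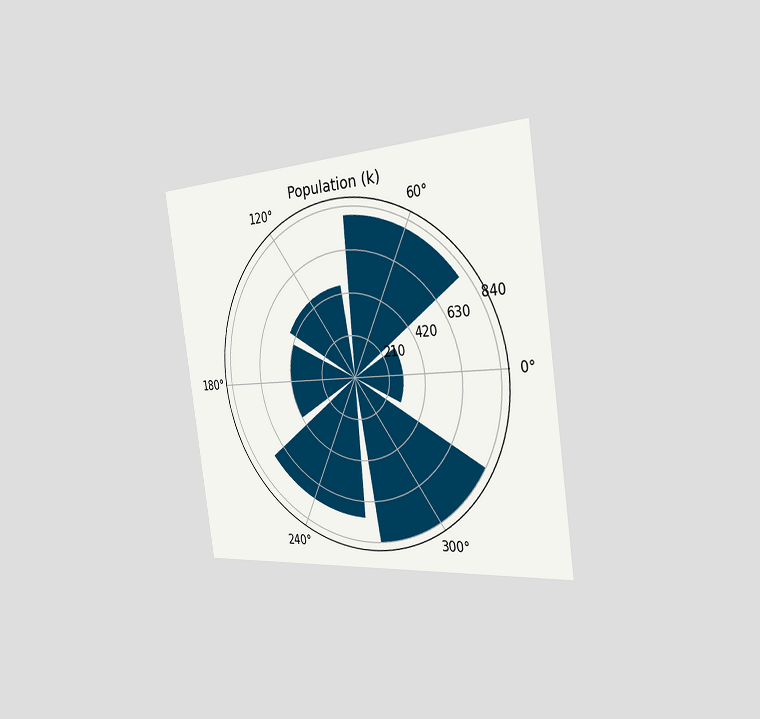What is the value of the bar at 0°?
The chart is tilted about 8° counter-clockwise and viewed slightly from the right. The bar at 0° reaches 294k on the radial axis.

294k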